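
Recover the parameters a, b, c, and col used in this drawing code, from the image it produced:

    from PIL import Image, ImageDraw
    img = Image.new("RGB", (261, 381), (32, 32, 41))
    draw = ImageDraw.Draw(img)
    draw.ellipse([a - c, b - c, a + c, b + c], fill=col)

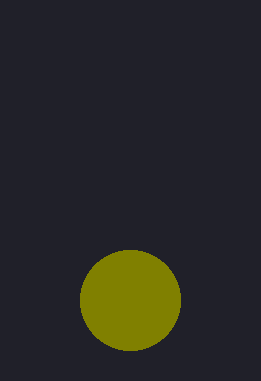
a = 130, b = 300, c = 50, col = 'olive'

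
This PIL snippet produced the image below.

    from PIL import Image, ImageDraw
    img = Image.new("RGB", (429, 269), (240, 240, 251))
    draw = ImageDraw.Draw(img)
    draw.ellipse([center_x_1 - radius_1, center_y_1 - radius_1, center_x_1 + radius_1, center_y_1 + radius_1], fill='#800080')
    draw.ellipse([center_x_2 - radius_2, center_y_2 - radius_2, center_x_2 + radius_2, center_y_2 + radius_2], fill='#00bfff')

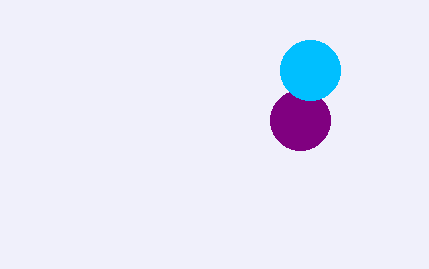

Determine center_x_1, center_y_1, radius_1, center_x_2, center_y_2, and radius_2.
center_x_1 = 300; center_y_1 = 120; radius_1 = 30; center_x_2 = 310; center_y_2 = 70; radius_2 = 30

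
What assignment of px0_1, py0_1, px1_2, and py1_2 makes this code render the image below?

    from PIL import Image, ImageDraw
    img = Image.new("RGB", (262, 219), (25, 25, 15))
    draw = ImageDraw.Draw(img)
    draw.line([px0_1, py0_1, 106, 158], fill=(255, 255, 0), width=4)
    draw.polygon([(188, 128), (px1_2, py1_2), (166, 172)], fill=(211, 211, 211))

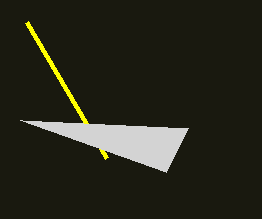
px0_1 = 26
py0_1 = 22
px1_2 = 20
py1_2 = 120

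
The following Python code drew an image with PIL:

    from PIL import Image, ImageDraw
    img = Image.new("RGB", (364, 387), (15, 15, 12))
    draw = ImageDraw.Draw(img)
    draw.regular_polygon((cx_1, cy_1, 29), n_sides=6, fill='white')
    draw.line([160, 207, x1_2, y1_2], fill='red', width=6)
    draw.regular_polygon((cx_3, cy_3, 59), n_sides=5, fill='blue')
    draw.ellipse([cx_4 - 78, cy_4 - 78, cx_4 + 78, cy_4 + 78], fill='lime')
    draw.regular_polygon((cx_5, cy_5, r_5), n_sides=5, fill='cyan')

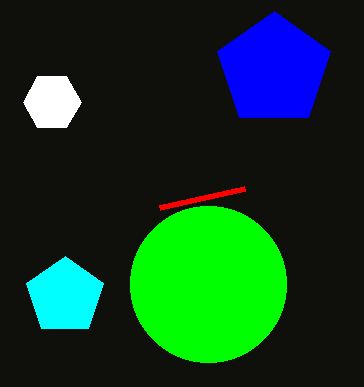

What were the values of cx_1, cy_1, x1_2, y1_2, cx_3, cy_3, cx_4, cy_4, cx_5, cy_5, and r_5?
cx_1 = 52, cy_1 = 102, x1_2 = 245, y1_2 = 188, cx_3 = 274, cy_3 = 70, cx_4 = 208, cy_4 = 284, cx_5 = 65, cy_5 = 296, r_5 = 40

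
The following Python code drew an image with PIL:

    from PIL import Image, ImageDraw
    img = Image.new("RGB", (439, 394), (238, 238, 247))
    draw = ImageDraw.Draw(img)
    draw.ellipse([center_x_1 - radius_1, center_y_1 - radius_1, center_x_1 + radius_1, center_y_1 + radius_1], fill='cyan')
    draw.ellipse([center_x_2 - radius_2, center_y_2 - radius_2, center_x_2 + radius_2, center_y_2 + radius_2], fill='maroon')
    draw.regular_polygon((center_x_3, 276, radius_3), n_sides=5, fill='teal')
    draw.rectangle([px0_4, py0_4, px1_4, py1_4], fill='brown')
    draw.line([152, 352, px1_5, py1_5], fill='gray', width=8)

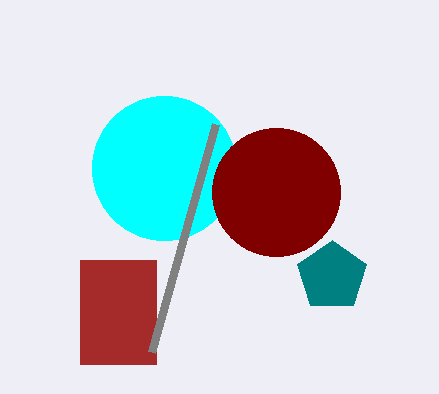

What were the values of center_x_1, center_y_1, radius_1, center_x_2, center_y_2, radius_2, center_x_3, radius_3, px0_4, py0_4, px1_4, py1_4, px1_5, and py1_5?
center_x_1 = 164
center_y_1 = 168
radius_1 = 72
center_x_2 = 276
center_y_2 = 192
radius_2 = 64
center_x_3 = 332
radius_3 = 36
px0_4 = 80
py0_4 = 260
px1_4 = 156
py1_4 = 364
px1_5 = 216
py1_5 = 124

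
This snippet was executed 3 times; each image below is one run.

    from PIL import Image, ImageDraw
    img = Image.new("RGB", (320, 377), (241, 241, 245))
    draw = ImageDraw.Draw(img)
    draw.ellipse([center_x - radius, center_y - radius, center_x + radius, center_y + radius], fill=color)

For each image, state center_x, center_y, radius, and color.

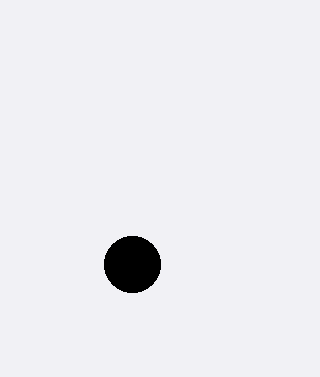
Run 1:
center_x = 132
center_y = 264
radius = 28
color = 'black'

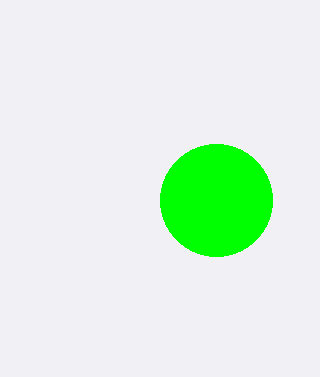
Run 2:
center_x = 216, center_y = 200, radius = 56, color = 'lime'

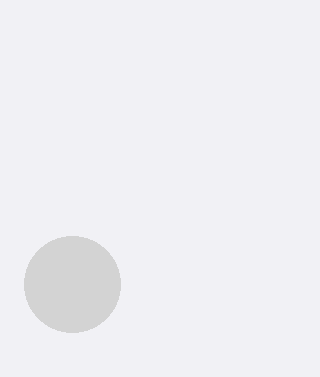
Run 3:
center_x = 72, center_y = 284, radius = 48, color = 'lightgray'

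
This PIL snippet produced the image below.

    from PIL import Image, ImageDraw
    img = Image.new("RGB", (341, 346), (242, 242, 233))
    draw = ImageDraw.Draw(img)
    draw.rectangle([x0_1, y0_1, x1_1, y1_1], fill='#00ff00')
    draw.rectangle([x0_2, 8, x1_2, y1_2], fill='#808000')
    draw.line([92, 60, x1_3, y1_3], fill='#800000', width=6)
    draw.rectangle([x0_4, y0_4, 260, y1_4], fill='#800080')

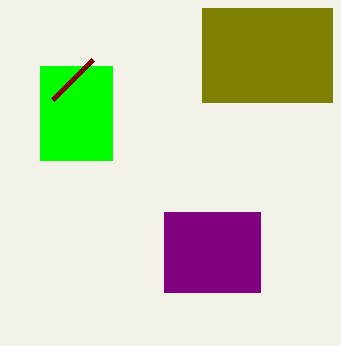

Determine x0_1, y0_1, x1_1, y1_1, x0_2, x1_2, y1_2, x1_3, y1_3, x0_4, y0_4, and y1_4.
x0_1 = 40, y0_1 = 66, x1_1 = 112, y1_1 = 160, x0_2 = 202, x1_2 = 332, y1_2 = 102, x1_3 = 52, y1_3 = 100, x0_4 = 164, y0_4 = 212, y1_4 = 292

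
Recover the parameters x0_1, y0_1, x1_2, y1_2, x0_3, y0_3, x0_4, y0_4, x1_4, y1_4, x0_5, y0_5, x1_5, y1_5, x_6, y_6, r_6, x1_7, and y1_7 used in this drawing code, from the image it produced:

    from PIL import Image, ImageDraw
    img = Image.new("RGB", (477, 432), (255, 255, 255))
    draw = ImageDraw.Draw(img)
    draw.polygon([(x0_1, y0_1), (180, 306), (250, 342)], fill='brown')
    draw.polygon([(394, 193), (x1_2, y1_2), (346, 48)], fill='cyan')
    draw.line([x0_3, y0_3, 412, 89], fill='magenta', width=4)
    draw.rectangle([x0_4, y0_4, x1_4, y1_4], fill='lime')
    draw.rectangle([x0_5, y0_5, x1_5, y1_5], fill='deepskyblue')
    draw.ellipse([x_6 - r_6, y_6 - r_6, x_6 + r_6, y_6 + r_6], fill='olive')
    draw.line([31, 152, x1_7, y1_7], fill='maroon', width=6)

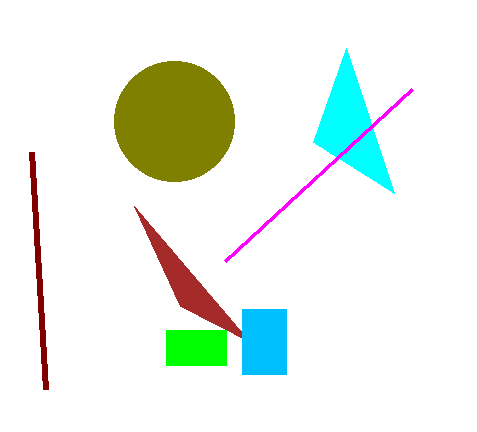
x0_1 = 134
y0_1 = 206
x1_2 = 313
y1_2 = 142
x0_3 = 225
y0_3 = 261
x0_4 = 166
y0_4 = 330
x1_4 = 226
y1_4 = 365
x0_5 = 242
y0_5 = 309
x1_5 = 286
y1_5 = 374
x_6 = 174
y_6 = 121
r_6 = 60
x1_7 = 45
y1_7 = 389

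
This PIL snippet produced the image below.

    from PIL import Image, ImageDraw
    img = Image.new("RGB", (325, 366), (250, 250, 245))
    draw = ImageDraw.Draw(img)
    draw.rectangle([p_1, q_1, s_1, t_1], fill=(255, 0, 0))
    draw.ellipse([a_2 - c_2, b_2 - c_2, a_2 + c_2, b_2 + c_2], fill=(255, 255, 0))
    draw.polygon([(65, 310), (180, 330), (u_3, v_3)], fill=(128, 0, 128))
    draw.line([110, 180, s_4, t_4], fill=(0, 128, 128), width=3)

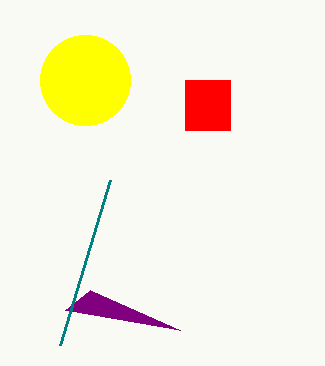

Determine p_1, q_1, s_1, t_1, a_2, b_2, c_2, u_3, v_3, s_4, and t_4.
p_1 = 185
q_1 = 80
s_1 = 230
t_1 = 130
a_2 = 85
b_2 = 80
c_2 = 45
u_3 = 90
v_3 = 290
s_4 = 60
t_4 = 345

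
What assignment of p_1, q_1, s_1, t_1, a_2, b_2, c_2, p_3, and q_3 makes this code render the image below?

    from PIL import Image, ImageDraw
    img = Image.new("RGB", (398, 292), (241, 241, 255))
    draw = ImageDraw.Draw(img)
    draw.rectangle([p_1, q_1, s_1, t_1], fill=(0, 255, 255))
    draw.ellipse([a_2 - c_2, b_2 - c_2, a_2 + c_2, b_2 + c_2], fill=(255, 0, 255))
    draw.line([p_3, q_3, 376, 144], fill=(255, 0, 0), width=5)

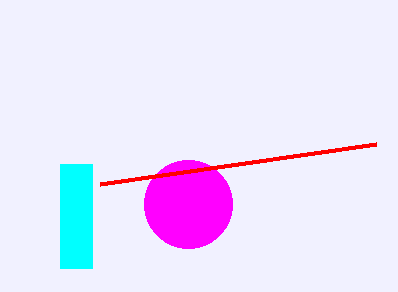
p_1 = 60
q_1 = 164
s_1 = 92
t_1 = 268
a_2 = 188
b_2 = 204
c_2 = 44
p_3 = 100
q_3 = 184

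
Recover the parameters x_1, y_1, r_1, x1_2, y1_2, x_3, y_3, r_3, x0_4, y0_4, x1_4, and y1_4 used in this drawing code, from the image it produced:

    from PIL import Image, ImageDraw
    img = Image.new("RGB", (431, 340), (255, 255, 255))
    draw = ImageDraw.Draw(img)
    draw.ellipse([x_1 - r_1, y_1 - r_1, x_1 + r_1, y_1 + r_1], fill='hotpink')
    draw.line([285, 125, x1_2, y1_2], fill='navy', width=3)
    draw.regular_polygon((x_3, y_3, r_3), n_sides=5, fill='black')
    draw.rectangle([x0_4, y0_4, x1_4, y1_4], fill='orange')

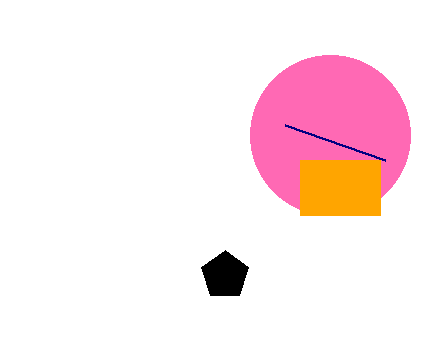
x_1 = 330, y_1 = 135, r_1 = 80, x1_2 = 385, y1_2 = 160, x_3 = 225, y_3 = 275, r_3 = 25, x0_4 = 300, y0_4 = 160, x1_4 = 380, y1_4 = 215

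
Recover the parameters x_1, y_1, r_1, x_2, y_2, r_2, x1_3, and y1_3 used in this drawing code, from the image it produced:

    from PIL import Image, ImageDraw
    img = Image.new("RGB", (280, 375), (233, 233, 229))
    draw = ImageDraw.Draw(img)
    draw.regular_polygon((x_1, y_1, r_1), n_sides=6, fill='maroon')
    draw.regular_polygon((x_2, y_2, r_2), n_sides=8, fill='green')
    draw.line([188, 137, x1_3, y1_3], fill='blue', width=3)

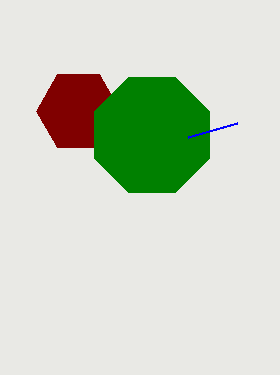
x_1 = 78, y_1 = 111, r_1 = 42, x_2 = 152, y_2 = 135, r_2 = 62, x1_3 = 237, y1_3 = 123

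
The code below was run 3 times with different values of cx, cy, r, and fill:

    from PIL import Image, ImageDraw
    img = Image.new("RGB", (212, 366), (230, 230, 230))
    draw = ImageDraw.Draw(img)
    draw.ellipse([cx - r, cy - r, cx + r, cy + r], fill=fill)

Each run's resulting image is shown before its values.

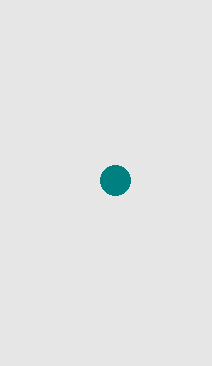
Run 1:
cx = 115; cy = 180; r = 15; fill = 'teal'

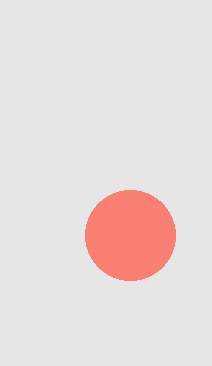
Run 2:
cx = 130, cy = 235, r = 45, fill = 'salmon'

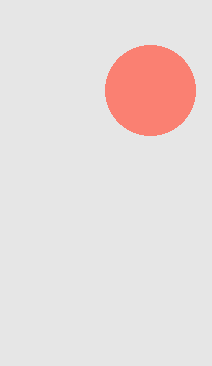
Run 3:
cx = 150, cy = 90, r = 45, fill = 'salmon'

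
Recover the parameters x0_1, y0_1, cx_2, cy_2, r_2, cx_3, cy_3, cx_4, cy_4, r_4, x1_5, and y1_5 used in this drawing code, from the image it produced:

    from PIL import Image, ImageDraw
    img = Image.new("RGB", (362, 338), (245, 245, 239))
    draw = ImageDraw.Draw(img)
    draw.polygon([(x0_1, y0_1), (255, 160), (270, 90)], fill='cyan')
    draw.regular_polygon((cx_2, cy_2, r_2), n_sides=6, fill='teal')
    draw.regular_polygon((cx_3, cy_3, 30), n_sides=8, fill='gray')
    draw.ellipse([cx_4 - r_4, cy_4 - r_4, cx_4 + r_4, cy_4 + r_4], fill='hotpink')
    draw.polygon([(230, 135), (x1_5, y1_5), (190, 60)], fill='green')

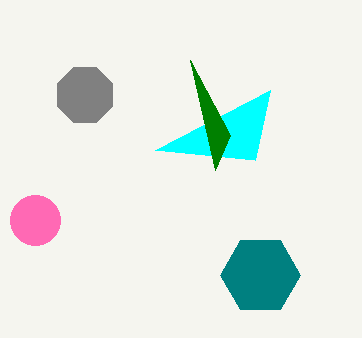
x0_1 = 155, y0_1 = 150, cx_2 = 260, cy_2 = 275, r_2 = 40, cx_3 = 85, cy_3 = 95, cx_4 = 35, cy_4 = 220, r_4 = 25, x1_5 = 215, y1_5 = 170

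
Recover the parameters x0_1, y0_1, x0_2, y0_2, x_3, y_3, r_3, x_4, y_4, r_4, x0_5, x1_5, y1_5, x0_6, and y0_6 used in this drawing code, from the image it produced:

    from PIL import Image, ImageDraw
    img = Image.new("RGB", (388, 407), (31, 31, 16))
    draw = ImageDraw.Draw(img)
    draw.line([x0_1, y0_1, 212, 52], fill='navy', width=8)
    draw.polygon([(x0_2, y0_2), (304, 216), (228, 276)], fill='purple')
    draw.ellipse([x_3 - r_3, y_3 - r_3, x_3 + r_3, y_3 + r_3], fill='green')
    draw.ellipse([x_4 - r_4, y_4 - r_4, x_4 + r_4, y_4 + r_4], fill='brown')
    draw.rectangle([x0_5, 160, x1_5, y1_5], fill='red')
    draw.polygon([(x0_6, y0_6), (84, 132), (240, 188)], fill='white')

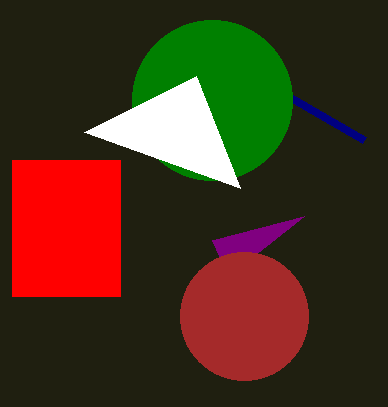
x0_1 = 364; y0_1 = 140; x0_2 = 212; y0_2 = 240; x_3 = 212; y_3 = 100; r_3 = 80; x_4 = 244; y_4 = 316; r_4 = 64; x0_5 = 12; x1_5 = 120; y1_5 = 296; x0_6 = 196; y0_6 = 76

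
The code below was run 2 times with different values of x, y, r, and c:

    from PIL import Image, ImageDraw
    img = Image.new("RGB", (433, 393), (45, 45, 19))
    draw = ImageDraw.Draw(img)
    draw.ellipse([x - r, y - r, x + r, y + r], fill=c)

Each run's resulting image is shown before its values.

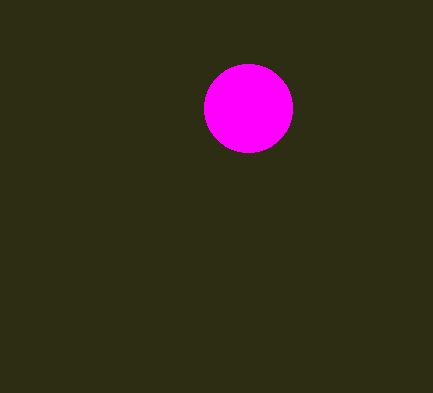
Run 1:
x = 248; y = 108; r = 44; c = 'magenta'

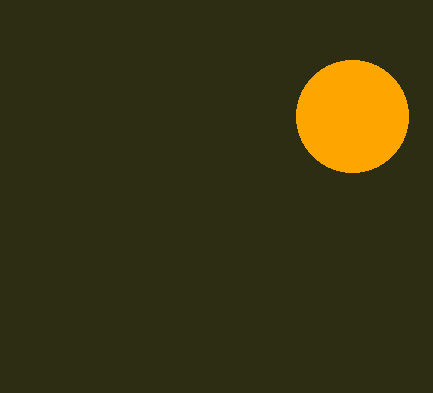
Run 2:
x = 352; y = 116; r = 56; c = 'orange'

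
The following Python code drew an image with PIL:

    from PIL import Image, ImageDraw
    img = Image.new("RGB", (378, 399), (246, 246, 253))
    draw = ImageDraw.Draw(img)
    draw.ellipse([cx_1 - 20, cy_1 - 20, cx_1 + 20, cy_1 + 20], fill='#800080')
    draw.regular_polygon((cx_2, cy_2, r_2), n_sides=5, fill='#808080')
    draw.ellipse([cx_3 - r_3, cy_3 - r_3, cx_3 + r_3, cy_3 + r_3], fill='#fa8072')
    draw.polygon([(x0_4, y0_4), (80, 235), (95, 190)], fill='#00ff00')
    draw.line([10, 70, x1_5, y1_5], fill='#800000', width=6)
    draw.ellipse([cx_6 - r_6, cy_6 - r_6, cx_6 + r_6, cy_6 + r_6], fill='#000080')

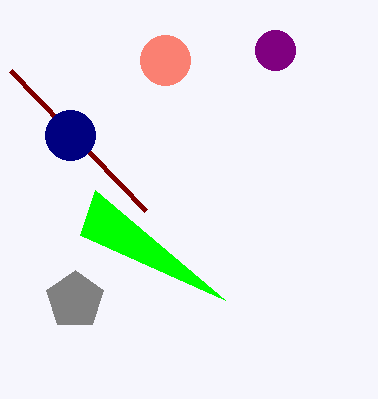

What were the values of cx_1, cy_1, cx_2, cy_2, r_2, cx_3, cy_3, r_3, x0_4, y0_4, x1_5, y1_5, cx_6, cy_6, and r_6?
cx_1 = 275
cy_1 = 50
cx_2 = 75
cy_2 = 300
r_2 = 30
cx_3 = 165
cy_3 = 60
r_3 = 25
x0_4 = 225
y0_4 = 300
x1_5 = 145
y1_5 = 210
cx_6 = 70
cy_6 = 135
r_6 = 25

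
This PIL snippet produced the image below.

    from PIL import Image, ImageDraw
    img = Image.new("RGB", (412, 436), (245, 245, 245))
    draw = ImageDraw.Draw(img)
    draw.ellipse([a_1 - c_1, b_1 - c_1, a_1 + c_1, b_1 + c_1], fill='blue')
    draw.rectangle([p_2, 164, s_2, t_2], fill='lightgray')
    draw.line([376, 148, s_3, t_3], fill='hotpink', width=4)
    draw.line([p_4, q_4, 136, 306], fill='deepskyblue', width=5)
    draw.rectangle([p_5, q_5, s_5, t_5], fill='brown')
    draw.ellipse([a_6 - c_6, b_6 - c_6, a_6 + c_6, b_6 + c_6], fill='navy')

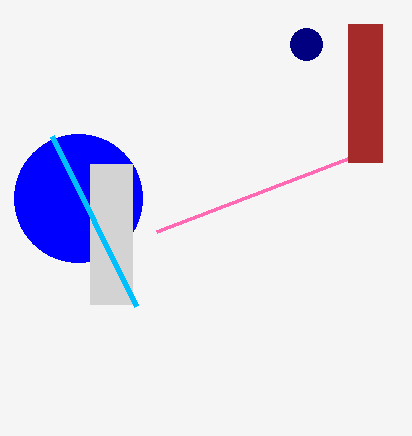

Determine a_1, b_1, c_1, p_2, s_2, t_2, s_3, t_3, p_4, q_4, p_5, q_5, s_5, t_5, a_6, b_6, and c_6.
a_1 = 78, b_1 = 198, c_1 = 64, p_2 = 90, s_2 = 132, t_2 = 304, s_3 = 156, t_3 = 232, p_4 = 52, q_4 = 136, p_5 = 348, q_5 = 24, s_5 = 382, t_5 = 162, a_6 = 306, b_6 = 44, c_6 = 16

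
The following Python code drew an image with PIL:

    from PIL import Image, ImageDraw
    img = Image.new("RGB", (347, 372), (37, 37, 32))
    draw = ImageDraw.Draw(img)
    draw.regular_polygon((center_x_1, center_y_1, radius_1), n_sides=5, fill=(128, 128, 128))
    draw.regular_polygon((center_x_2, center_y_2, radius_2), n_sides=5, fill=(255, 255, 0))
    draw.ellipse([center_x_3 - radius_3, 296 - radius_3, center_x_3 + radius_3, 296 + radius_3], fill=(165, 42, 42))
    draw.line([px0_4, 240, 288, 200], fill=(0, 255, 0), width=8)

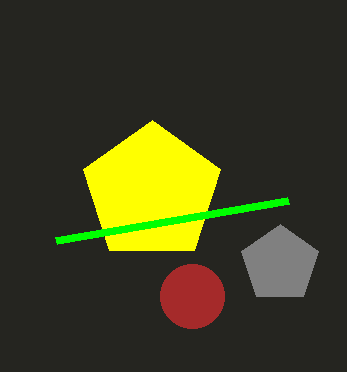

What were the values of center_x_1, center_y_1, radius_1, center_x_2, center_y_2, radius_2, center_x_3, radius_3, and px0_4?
center_x_1 = 280
center_y_1 = 264
radius_1 = 40
center_x_2 = 152
center_y_2 = 192
radius_2 = 72
center_x_3 = 192
radius_3 = 32
px0_4 = 56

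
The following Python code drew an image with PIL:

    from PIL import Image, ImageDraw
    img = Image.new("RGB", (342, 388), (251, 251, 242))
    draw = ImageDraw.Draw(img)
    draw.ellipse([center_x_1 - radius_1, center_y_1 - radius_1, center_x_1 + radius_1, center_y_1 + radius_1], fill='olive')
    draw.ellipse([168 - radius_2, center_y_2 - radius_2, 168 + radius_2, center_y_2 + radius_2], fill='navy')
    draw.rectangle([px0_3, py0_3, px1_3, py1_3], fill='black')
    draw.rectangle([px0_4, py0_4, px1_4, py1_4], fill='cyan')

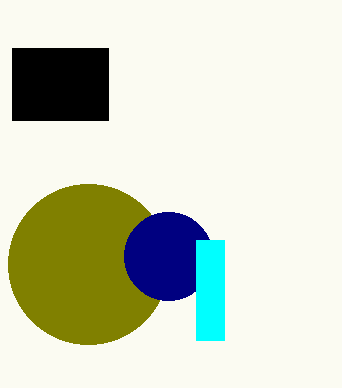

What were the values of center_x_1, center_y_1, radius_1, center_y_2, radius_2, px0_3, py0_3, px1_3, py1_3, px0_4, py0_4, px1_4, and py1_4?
center_x_1 = 88, center_y_1 = 264, radius_1 = 80, center_y_2 = 256, radius_2 = 44, px0_3 = 12, py0_3 = 48, px1_3 = 108, py1_3 = 120, px0_4 = 196, py0_4 = 240, px1_4 = 224, py1_4 = 340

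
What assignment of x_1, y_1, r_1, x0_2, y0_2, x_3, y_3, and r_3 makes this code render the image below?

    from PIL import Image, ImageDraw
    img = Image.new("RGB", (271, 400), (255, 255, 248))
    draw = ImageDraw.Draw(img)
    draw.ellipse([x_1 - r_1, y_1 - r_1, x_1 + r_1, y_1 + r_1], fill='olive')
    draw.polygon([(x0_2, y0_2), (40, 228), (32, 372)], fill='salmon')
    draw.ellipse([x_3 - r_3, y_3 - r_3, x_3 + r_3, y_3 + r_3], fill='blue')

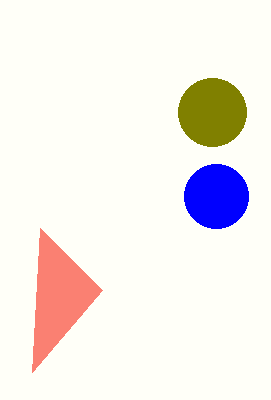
x_1 = 212; y_1 = 112; r_1 = 34; x0_2 = 102; y0_2 = 290; x_3 = 216; y_3 = 196; r_3 = 32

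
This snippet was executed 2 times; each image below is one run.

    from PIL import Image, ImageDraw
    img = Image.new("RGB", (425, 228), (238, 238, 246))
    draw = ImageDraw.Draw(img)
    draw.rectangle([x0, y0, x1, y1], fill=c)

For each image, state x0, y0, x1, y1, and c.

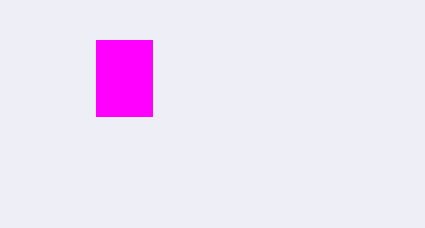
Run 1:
x0 = 96
y0 = 40
x1 = 152
y1 = 116
c = 'magenta'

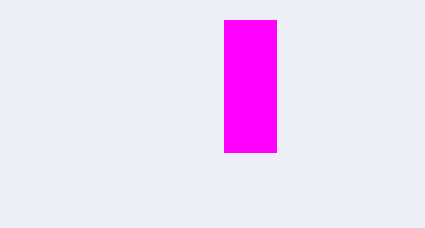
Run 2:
x0 = 224, y0 = 20, x1 = 276, y1 = 152, c = 'magenta'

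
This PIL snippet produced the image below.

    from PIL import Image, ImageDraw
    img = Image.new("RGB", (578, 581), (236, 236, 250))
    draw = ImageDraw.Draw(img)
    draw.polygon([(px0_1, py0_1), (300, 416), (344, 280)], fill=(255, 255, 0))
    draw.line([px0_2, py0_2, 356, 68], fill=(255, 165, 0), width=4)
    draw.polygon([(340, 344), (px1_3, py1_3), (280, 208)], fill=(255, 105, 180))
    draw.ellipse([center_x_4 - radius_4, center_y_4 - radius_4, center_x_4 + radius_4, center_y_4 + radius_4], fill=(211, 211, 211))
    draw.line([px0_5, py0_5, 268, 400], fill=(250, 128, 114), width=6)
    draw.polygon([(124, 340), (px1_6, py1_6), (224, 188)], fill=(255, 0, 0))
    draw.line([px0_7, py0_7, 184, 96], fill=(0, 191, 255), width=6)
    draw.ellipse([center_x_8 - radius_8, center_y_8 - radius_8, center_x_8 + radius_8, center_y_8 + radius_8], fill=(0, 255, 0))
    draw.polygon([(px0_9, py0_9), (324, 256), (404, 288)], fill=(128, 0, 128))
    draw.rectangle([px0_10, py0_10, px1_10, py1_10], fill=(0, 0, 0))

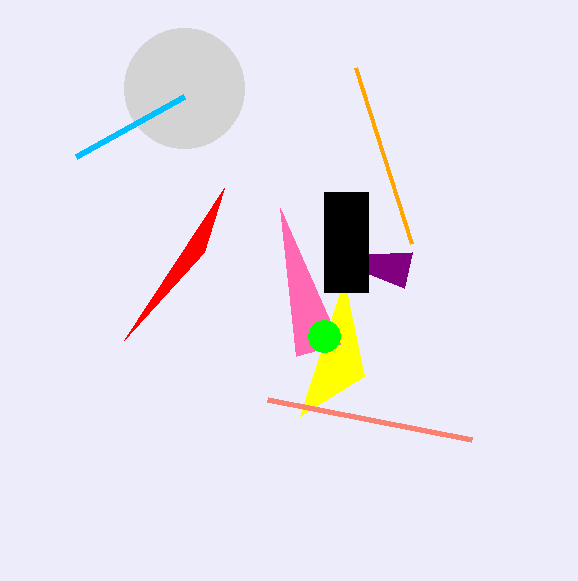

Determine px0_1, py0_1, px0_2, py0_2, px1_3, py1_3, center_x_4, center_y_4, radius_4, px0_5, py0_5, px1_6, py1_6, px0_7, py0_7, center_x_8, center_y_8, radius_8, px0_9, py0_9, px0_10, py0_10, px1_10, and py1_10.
px0_1 = 364; py0_1 = 376; px0_2 = 412; py0_2 = 244; px1_3 = 296; py1_3 = 356; center_x_4 = 184; center_y_4 = 88; radius_4 = 60; px0_5 = 472; py0_5 = 440; px1_6 = 204; py1_6 = 252; px0_7 = 76; py0_7 = 156; center_x_8 = 324; center_y_8 = 336; radius_8 = 16; px0_9 = 412; py0_9 = 252; px0_10 = 324; py0_10 = 192; px1_10 = 368; py1_10 = 292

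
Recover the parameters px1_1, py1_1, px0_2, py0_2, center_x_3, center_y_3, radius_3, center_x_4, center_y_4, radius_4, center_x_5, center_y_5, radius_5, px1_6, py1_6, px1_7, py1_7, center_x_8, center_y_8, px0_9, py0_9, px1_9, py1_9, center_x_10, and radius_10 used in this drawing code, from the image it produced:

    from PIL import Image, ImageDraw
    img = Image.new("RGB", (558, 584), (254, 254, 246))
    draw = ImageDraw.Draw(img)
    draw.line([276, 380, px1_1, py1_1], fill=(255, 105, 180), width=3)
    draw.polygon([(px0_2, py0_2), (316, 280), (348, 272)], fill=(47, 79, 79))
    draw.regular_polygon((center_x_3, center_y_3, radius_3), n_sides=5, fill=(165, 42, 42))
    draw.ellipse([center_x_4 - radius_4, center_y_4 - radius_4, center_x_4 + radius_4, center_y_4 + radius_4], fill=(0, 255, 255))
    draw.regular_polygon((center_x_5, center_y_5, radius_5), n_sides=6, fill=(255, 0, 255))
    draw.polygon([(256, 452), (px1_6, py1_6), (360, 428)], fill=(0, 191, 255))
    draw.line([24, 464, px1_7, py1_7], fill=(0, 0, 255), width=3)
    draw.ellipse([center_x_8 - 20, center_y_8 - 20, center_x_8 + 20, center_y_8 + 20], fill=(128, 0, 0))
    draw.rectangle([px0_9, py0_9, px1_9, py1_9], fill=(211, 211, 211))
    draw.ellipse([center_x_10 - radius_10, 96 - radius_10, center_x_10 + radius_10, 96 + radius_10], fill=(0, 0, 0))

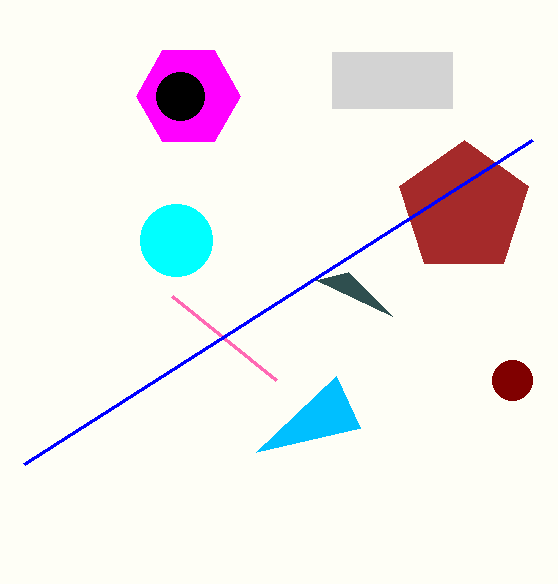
px1_1 = 172
py1_1 = 296
px0_2 = 392
py0_2 = 316
center_x_3 = 464
center_y_3 = 208
radius_3 = 68
center_x_4 = 176
center_y_4 = 240
radius_4 = 36
center_x_5 = 188
center_y_5 = 96
radius_5 = 52
px1_6 = 336
py1_6 = 376
px1_7 = 532
py1_7 = 140
center_x_8 = 512
center_y_8 = 380
px0_9 = 332
py0_9 = 52
px1_9 = 452
py1_9 = 108
center_x_10 = 180
radius_10 = 24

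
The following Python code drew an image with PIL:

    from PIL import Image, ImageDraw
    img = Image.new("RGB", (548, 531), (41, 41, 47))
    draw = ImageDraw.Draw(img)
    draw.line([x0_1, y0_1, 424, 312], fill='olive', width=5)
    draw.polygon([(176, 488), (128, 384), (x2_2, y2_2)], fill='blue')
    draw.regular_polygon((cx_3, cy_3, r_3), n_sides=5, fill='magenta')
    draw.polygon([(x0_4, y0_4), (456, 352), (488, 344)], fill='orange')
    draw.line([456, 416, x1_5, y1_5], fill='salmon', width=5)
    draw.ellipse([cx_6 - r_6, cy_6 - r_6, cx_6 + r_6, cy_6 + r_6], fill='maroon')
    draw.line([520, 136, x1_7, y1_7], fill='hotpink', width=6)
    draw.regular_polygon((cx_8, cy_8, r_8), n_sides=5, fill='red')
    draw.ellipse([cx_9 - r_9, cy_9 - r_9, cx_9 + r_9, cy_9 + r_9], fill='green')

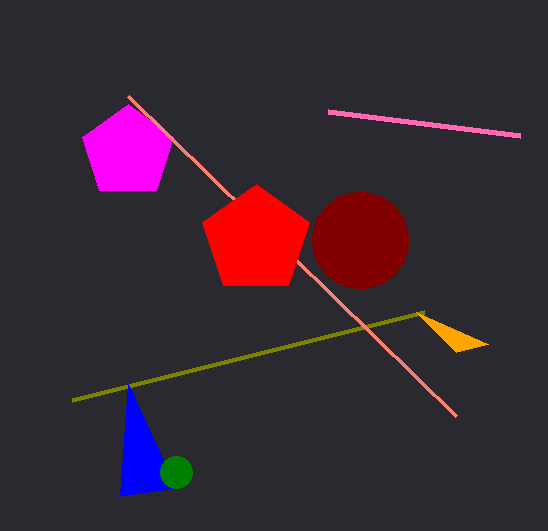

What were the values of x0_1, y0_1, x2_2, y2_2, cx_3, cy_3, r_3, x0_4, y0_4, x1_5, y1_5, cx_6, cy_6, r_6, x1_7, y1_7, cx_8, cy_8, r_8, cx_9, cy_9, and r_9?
x0_1 = 72; y0_1 = 400; x2_2 = 120; y2_2 = 496; cx_3 = 128; cy_3 = 152; r_3 = 48; x0_4 = 416; y0_4 = 312; x1_5 = 128; y1_5 = 96; cx_6 = 360; cy_6 = 240; r_6 = 48; x1_7 = 328; y1_7 = 112; cx_8 = 256; cy_8 = 240; r_8 = 56; cx_9 = 176; cy_9 = 472; r_9 = 16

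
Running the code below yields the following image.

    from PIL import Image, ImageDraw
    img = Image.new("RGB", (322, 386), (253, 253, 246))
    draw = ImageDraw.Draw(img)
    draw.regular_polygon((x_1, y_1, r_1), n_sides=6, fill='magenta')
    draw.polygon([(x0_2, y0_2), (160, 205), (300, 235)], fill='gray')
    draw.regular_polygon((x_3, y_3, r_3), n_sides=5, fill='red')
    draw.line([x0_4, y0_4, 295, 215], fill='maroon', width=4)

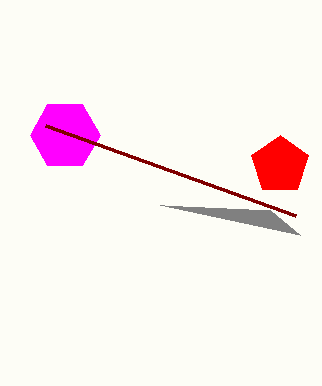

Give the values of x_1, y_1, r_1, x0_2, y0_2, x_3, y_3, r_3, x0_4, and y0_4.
x_1 = 65
y_1 = 135
r_1 = 35
x0_2 = 270
y0_2 = 210
x_3 = 280
y_3 = 165
r_3 = 30
x0_4 = 45
y0_4 = 125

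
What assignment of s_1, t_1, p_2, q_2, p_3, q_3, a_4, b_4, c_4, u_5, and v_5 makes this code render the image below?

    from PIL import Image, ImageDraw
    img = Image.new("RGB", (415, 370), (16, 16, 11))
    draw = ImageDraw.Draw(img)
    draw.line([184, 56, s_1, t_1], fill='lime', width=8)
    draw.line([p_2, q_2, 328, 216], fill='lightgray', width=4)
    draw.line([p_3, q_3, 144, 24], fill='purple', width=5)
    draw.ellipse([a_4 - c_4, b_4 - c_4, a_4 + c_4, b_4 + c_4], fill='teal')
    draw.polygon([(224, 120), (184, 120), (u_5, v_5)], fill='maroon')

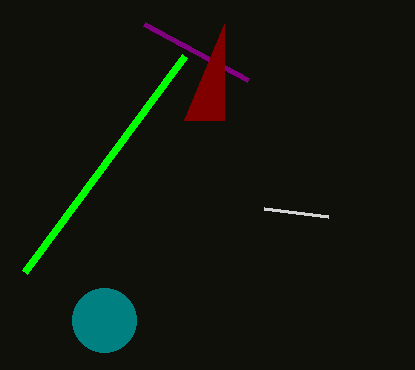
s_1 = 24, t_1 = 272, p_2 = 264, q_2 = 208, p_3 = 248, q_3 = 80, a_4 = 104, b_4 = 320, c_4 = 32, u_5 = 224, v_5 = 24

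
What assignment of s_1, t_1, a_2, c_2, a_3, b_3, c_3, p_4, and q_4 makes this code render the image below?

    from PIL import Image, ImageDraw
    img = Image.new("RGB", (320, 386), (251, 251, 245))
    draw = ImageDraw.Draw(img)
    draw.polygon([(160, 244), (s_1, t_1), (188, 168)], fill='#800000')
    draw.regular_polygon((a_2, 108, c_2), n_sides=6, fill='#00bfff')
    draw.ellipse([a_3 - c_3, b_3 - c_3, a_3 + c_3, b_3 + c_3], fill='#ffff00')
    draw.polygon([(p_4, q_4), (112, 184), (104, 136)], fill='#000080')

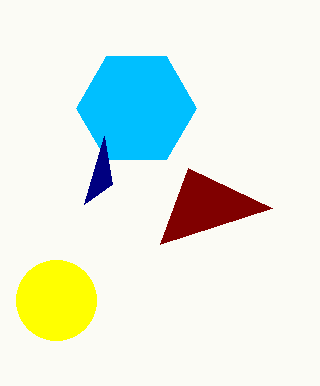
s_1 = 272; t_1 = 208; a_2 = 136; c_2 = 60; a_3 = 56; b_3 = 300; c_3 = 40; p_4 = 84; q_4 = 204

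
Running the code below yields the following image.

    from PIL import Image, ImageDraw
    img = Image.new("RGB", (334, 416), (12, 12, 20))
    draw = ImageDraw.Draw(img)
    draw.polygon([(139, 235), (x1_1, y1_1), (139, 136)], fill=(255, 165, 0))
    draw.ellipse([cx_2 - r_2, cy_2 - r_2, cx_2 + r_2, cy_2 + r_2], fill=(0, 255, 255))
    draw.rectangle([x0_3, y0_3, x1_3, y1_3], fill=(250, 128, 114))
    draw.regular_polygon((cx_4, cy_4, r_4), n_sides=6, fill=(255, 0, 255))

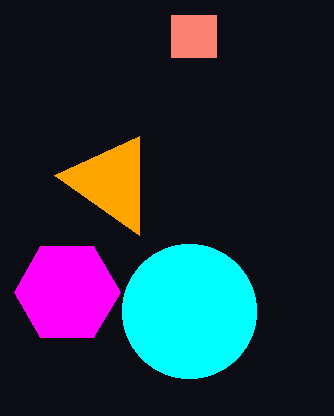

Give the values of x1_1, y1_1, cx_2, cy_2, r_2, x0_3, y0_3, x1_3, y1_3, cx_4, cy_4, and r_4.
x1_1 = 54, y1_1 = 175, cx_2 = 189, cy_2 = 311, r_2 = 67, x0_3 = 171, y0_3 = 15, x1_3 = 216, y1_3 = 57, cx_4 = 67, cy_4 = 292, r_4 = 53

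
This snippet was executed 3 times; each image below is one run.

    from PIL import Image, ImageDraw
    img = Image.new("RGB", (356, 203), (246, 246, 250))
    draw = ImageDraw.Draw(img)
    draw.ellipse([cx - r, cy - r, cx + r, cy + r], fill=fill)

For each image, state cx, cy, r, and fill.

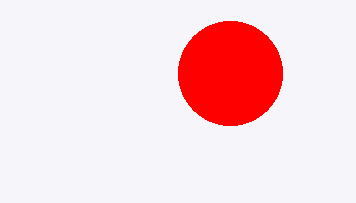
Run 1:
cx = 230, cy = 73, r = 52, fill = 'red'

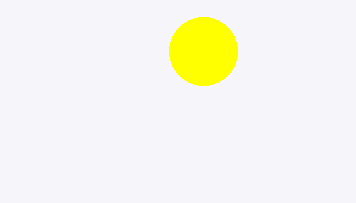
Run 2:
cx = 203
cy = 51
r = 34
fill = 'yellow'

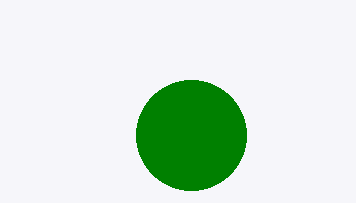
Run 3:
cx = 191, cy = 135, r = 55, fill = 'green'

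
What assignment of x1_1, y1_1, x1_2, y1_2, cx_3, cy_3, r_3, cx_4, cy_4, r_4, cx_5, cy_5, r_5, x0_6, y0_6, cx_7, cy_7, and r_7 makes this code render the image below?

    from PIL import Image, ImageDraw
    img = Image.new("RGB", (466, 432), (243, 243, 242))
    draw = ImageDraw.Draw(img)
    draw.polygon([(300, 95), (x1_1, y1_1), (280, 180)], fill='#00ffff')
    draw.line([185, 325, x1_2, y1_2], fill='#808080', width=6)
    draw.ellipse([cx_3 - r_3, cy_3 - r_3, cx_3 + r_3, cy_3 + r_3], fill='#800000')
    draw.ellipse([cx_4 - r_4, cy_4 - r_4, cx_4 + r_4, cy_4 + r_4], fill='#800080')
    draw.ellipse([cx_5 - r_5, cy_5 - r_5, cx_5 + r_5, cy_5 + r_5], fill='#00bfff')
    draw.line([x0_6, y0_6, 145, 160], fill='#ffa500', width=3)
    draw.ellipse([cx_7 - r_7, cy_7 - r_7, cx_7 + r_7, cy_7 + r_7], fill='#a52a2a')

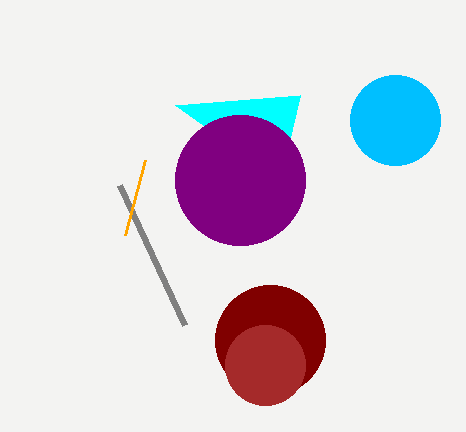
x1_1 = 175
y1_1 = 105
x1_2 = 120
y1_2 = 185
cx_3 = 270
cy_3 = 340
r_3 = 55
cx_4 = 240
cy_4 = 180
r_4 = 65
cx_5 = 395
cy_5 = 120
r_5 = 45
x0_6 = 125
y0_6 = 235
cx_7 = 265
cy_7 = 365
r_7 = 40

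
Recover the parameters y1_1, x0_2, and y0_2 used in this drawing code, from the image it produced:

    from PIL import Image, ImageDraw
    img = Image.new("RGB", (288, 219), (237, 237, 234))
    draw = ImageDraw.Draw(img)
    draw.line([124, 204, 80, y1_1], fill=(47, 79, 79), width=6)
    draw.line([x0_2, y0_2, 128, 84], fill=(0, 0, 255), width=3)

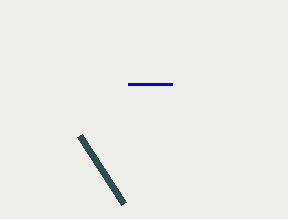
y1_1 = 136
x0_2 = 172
y0_2 = 84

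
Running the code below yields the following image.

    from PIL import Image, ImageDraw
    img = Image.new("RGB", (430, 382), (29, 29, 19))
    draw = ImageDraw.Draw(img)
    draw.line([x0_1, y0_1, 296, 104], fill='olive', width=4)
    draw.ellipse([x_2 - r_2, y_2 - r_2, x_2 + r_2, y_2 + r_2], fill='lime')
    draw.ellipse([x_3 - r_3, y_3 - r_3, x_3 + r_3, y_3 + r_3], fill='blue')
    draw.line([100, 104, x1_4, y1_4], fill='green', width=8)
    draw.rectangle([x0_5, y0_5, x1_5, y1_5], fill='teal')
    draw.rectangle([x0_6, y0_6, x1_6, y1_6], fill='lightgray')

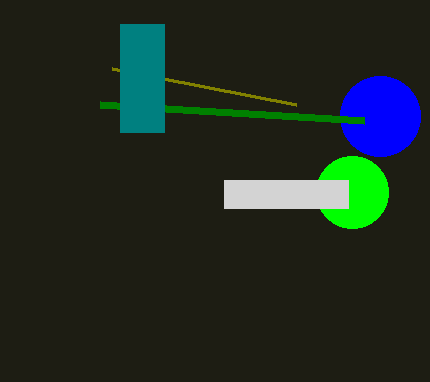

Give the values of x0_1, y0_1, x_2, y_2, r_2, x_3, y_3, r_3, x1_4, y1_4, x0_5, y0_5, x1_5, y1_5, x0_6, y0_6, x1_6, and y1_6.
x0_1 = 112, y0_1 = 68, x_2 = 352, y_2 = 192, r_2 = 36, x_3 = 380, y_3 = 116, r_3 = 40, x1_4 = 364, y1_4 = 120, x0_5 = 120, y0_5 = 24, x1_5 = 164, y1_5 = 132, x0_6 = 224, y0_6 = 180, x1_6 = 348, y1_6 = 208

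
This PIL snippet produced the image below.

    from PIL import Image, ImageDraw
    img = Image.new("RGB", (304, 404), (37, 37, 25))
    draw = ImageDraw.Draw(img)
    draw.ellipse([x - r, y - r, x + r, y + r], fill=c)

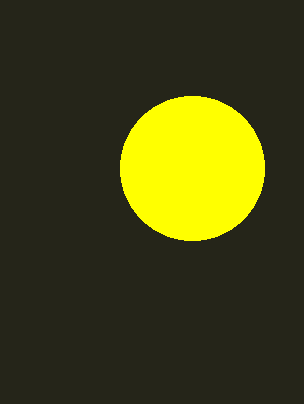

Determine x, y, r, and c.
x = 192; y = 168; r = 72; c = 'yellow'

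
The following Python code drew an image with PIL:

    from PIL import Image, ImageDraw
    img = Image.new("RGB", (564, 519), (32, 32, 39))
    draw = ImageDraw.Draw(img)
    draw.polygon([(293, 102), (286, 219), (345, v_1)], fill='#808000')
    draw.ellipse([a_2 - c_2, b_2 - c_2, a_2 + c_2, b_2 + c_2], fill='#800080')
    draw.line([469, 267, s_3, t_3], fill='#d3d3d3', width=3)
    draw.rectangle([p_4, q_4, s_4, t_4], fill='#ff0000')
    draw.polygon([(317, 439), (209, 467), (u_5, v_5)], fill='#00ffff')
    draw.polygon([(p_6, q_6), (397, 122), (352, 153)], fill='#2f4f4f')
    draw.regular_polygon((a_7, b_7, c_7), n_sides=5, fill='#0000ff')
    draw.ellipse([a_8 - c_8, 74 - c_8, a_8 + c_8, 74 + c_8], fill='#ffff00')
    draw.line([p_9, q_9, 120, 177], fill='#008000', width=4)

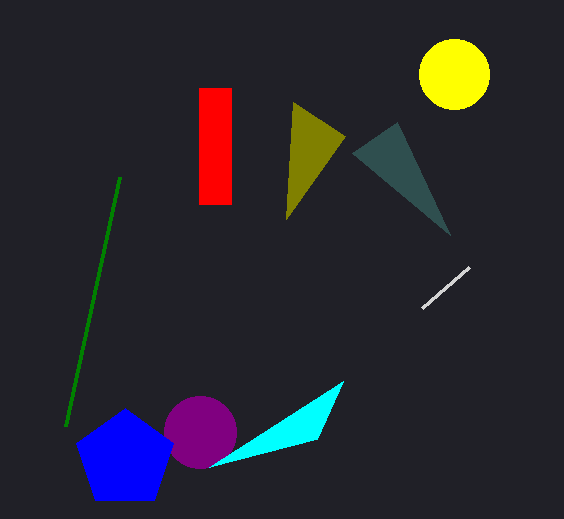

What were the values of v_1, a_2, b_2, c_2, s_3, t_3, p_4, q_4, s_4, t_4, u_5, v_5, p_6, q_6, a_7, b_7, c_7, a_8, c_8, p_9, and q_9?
v_1 = 136; a_2 = 200; b_2 = 432; c_2 = 36; s_3 = 422; t_3 = 308; p_4 = 199; q_4 = 88; s_4 = 231; t_4 = 204; u_5 = 343; v_5 = 381; p_6 = 450; q_6 = 235; a_7 = 125; b_7 = 459; c_7 = 51; a_8 = 454; c_8 = 35; p_9 = 66; q_9 = 426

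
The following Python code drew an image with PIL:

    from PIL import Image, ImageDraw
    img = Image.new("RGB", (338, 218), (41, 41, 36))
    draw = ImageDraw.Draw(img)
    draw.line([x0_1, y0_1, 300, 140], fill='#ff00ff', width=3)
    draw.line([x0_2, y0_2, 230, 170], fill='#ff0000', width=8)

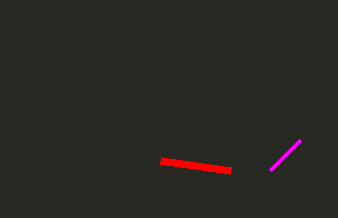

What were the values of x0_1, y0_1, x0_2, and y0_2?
x0_1 = 270, y0_1 = 170, x0_2 = 160, y0_2 = 160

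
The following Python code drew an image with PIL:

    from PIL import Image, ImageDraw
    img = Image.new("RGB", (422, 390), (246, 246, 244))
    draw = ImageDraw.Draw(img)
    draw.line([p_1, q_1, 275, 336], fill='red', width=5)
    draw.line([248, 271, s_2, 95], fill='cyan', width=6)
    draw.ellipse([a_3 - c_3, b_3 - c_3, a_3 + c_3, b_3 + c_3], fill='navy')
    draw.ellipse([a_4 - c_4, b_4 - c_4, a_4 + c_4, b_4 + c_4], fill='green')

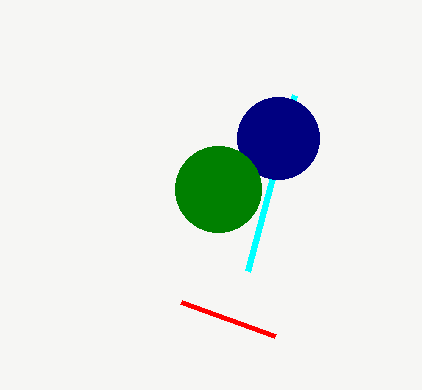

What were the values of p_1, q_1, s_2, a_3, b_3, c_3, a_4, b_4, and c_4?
p_1 = 181, q_1 = 302, s_2 = 295, a_3 = 278, b_3 = 138, c_3 = 41, a_4 = 218, b_4 = 189, c_4 = 43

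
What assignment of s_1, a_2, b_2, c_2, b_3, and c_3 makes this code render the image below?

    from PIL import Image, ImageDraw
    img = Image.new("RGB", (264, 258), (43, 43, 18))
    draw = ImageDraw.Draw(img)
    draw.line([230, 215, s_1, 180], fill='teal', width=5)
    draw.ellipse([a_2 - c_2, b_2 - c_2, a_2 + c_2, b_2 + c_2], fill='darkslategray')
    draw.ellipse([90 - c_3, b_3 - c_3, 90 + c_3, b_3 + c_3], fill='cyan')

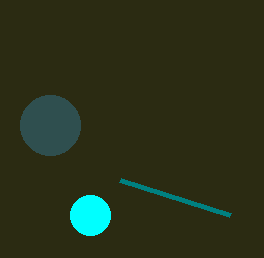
s_1 = 120; a_2 = 50; b_2 = 125; c_2 = 30; b_3 = 215; c_3 = 20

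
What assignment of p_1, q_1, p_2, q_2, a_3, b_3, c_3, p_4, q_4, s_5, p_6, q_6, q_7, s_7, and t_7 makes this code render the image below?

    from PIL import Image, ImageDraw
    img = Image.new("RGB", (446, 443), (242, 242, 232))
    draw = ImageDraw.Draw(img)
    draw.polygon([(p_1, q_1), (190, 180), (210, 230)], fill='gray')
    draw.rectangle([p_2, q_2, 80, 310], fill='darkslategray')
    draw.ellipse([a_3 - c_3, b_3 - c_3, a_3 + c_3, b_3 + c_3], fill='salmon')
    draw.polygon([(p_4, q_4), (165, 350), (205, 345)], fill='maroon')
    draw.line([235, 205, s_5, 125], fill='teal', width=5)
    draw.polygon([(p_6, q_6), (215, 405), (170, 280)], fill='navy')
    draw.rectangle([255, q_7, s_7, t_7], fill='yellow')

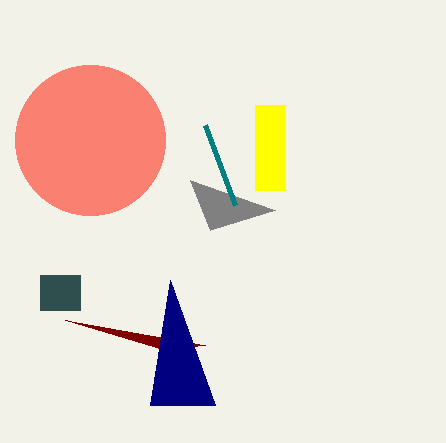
p_1 = 275
q_1 = 210
p_2 = 40
q_2 = 275
a_3 = 90
b_3 = 140
c_3 = 75
p_4 = 65
q_4 = 320
s_5 = 205
p_6 = 150
q_6 = 405
q_7 = 105
s_7 = 285
t_7 = 190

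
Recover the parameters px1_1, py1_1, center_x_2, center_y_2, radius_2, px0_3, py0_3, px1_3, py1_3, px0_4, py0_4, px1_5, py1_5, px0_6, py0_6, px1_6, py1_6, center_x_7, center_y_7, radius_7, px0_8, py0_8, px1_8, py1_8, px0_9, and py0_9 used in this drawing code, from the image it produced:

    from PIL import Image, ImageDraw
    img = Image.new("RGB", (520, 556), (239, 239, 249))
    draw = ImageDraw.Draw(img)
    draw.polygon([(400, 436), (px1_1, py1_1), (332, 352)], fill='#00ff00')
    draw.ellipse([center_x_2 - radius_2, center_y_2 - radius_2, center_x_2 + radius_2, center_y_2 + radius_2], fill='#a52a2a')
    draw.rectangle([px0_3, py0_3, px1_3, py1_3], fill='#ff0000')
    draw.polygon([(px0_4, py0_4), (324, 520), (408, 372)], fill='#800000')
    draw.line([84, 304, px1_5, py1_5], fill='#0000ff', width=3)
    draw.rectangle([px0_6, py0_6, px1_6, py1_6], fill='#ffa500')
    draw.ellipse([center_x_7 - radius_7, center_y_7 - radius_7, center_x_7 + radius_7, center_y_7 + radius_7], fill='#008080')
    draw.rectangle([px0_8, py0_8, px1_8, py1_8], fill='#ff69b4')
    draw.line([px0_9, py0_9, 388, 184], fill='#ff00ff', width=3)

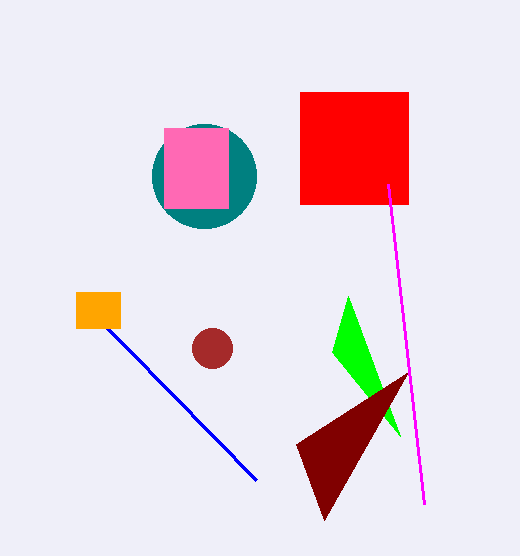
px1_1 = 348; py1_1 = 296; center_x_2 = 212; center_y_2 = 348; radius_2 = 20; px0_3 = 300; py0_3 = 92; px1_3 = 408; py1_3 = 204; px0_4 = 296; py0_4 = 444; px1_5 = 256; py1_5 = 480; px0_6 = 76; py0_6 = 292; px1_6 = 120; py1_6 = 328; center_x_7 = 204; center_y_7 = 176; radius_7 = 52; px0_8 = 164; py0_8 = 128; px1_8 = 228; py1_8 = 208; px0_9 = 424; py0_9 = 504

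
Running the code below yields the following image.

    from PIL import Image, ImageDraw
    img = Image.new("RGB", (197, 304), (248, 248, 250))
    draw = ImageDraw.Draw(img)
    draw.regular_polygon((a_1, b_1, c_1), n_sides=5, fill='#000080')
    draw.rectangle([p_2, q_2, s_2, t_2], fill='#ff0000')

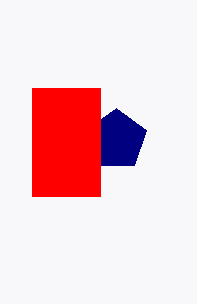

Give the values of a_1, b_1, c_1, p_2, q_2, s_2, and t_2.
a_1 = 116
b_1 = 140
c_1 = 32
p_2 = 32
q_2 = 88
s_2 = 100
t_2 = 196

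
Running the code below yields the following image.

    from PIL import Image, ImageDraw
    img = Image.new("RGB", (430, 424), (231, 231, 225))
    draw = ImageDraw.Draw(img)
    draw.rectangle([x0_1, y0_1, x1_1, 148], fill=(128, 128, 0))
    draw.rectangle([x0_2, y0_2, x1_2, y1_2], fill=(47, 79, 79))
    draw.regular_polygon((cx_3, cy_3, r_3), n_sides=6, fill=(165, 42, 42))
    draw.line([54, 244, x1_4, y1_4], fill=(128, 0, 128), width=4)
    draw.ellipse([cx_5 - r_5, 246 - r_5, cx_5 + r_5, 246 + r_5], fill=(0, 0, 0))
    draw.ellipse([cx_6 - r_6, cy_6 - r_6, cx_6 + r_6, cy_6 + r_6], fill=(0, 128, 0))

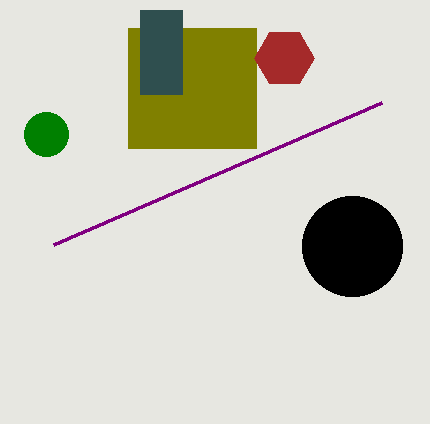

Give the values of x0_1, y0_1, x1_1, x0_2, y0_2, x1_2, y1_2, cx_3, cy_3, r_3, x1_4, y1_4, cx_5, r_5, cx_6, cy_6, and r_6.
x0_1 = 128; y0_1 = 28; x1_1 = 256; x0_2 = 140; y0_2 = 10; x1_2 = 182; y1_2 = 94; cx_3 = 284; cy_3 = 58; r_3 = 30; x1_4 = 382; y1_4 = 102; cx_5 = 352; r_5 = 50; cx_6 = 46; cy_6 = 134; r_6 = 22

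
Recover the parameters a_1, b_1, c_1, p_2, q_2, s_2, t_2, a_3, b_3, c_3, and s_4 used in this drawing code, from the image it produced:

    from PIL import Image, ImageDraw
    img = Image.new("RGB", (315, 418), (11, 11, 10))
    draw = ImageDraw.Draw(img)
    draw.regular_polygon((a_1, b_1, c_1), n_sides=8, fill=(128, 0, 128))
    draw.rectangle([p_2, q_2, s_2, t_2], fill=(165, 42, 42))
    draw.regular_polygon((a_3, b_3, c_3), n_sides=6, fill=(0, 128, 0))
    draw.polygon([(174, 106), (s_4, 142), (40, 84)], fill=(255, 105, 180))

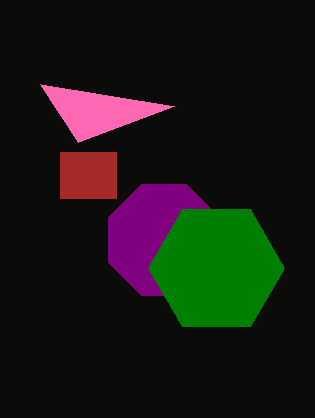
a_1 = 164, b_1 = 240, c_1 = 60, p_2 = 60, q_2 = 152, s_2 = 116, t_2 = 198, a_3 = 216, b_3 = 268, c_3 = 68, s_4 = 78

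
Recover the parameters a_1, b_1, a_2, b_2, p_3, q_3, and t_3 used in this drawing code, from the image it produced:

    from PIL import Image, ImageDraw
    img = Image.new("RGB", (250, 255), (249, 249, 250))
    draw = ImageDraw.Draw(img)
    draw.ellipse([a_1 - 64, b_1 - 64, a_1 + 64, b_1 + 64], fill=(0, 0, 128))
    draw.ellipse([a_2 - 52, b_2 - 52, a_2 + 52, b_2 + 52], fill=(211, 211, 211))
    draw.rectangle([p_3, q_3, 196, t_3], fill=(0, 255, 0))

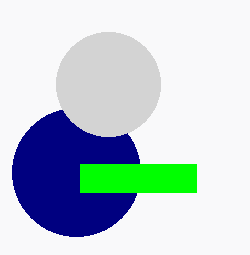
a_1 = 76
b_1 = 172
a_2 = 108
b_2 = 84
p_3 = 80
q_3 = 164
t_3 = 192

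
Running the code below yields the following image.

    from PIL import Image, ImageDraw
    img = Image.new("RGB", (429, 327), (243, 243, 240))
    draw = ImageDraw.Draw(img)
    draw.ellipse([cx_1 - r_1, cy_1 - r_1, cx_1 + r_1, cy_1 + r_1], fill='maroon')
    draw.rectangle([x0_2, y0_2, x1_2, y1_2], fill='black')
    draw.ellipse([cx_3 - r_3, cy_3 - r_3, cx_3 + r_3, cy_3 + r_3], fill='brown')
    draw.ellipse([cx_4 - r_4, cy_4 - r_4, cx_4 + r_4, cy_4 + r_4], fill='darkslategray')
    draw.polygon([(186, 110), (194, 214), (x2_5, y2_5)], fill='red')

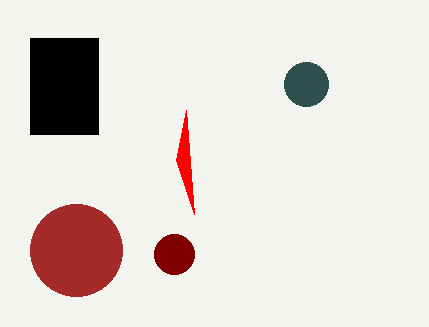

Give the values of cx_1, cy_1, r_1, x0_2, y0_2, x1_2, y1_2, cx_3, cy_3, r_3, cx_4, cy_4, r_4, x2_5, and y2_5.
cx_1 = 174, cy_1 = 254, r_1 = 20, x0_2 = 30, y0_2 = 38, x1_2 = 98, y1_2 = 134, cx_3 = 76, cy_3 = 250, r_3 = 46, cx_4 = 306, cy_4 = 84, r_4 = 22, x2_5 = 176, y2_5 = 160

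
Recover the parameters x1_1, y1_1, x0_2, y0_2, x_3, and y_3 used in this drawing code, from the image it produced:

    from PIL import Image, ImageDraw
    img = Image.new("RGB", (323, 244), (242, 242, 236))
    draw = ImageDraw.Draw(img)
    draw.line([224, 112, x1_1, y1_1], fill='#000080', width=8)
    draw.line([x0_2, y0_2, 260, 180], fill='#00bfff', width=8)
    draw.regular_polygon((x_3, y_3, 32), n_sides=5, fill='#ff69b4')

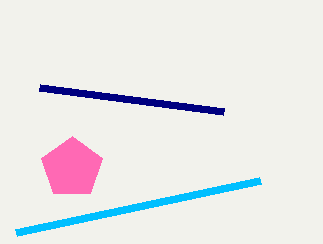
x1_1 = 40
y1_1 = 88
x0_2 = 16
y0_2 = 232
x_3 = 72
y_3 = 168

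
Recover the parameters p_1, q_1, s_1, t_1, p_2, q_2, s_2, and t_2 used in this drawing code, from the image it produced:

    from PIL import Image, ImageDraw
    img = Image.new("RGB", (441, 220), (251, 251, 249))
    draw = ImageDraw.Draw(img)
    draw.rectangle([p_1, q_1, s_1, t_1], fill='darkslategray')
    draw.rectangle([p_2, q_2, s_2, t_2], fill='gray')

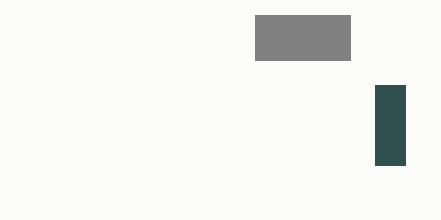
p_1 = 375; q_1 = 85; s_1 = 405; t_1 = 165; p_2 = 255; q_2 = 15; s_2 = 350; t_2 = 60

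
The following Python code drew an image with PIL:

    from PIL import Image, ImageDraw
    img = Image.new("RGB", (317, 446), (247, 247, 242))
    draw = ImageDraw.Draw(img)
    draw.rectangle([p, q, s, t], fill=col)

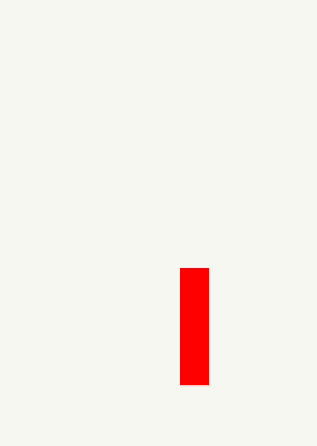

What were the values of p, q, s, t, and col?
p = 180
q = 268
s = 208
t = 384
col = 'red'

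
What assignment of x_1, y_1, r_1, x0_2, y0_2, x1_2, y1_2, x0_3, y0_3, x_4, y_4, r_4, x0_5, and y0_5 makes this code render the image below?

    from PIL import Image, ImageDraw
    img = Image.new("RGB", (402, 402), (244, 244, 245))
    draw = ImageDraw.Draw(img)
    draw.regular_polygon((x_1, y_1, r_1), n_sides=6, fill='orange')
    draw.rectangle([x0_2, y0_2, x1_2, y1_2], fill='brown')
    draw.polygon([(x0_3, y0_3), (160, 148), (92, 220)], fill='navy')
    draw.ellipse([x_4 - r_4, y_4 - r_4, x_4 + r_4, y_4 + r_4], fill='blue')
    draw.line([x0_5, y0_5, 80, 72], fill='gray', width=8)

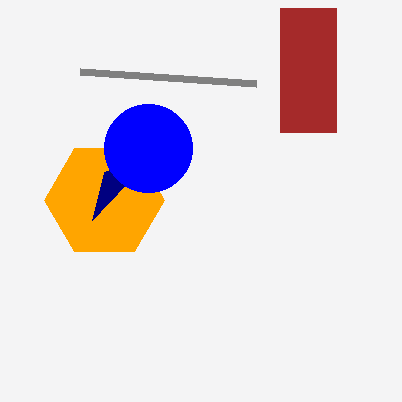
x_1 = 104
y_1 = 200
r_1 = 60
x0_2 = 280
y0_2 = 8
x1_2 = 336
y1_2 = 132
x0_3 = 104
y0_3 = 172
x_4 = 148
y_4 = 148
r_4 = 44
x0_5 = 256
y0_5 = 84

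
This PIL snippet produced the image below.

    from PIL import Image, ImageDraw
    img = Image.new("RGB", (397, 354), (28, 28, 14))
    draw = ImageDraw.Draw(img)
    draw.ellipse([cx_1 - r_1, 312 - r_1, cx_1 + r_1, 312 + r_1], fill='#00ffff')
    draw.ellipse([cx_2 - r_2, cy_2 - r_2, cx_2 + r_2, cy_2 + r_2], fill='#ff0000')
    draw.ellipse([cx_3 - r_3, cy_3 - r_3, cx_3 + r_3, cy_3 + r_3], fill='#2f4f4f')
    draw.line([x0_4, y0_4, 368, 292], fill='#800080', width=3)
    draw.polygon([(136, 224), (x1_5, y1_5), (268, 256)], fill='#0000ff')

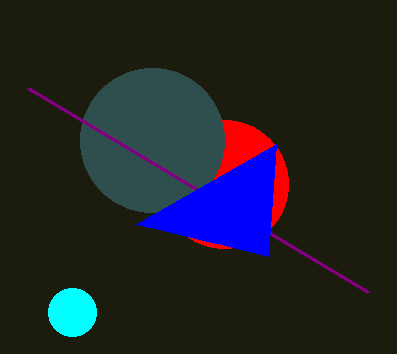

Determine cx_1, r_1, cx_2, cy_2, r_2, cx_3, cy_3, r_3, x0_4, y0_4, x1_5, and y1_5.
cx_1 = 72
r_1 = 24
cx_2 = 224
cy_2 = 184
r_2 = 64
cx_3 = 152
cy_3 = 140
r_3 = 72
x0_4 = 28
y0_4 = 88
x1_5 = 276
y1_5 = 144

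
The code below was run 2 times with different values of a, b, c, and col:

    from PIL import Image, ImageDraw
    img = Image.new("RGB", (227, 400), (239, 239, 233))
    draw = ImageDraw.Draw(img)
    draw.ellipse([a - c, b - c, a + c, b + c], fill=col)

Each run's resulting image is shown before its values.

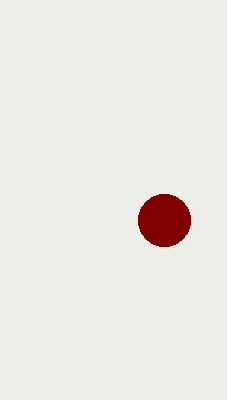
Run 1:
a = 164
b = 220
c = 26
col = 'maroon'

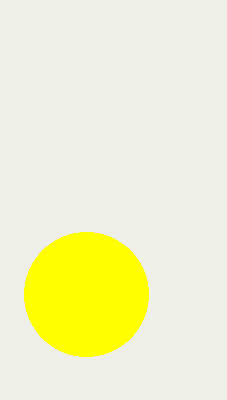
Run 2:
a = 86, b = 294, c = 62, col = 'yellow'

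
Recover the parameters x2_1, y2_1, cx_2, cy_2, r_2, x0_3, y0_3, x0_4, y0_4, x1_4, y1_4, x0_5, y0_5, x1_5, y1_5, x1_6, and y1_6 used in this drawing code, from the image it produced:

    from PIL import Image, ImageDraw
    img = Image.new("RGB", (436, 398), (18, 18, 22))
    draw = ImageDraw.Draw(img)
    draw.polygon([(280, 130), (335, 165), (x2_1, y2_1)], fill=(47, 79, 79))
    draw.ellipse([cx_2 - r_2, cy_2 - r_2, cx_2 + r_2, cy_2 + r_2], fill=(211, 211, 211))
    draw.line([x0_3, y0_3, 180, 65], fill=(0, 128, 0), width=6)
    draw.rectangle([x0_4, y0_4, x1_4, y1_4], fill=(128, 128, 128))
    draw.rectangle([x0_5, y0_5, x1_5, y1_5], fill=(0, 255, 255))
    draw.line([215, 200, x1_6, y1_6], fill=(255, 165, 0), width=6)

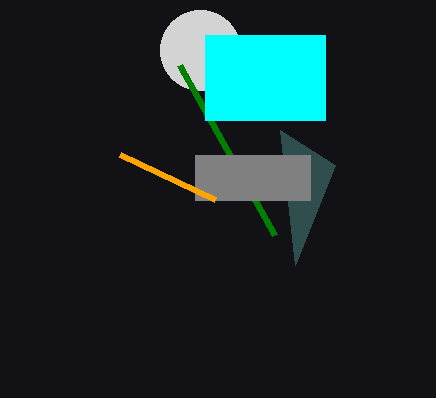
x2_1 = 295; y2_1 = 265; cx_2 = 200; cy_2 = 50; r_2 = 40; x0_3 = 275; y0_3 = 235; x0_4 = 195; y0_4 = 155; x1_4 = 310; y1_4 = 200; x0_5 = 205; y0_5 = 35; x1_5 = 325; y1_5 = 120; x1_6 = 120; y1_6 = 155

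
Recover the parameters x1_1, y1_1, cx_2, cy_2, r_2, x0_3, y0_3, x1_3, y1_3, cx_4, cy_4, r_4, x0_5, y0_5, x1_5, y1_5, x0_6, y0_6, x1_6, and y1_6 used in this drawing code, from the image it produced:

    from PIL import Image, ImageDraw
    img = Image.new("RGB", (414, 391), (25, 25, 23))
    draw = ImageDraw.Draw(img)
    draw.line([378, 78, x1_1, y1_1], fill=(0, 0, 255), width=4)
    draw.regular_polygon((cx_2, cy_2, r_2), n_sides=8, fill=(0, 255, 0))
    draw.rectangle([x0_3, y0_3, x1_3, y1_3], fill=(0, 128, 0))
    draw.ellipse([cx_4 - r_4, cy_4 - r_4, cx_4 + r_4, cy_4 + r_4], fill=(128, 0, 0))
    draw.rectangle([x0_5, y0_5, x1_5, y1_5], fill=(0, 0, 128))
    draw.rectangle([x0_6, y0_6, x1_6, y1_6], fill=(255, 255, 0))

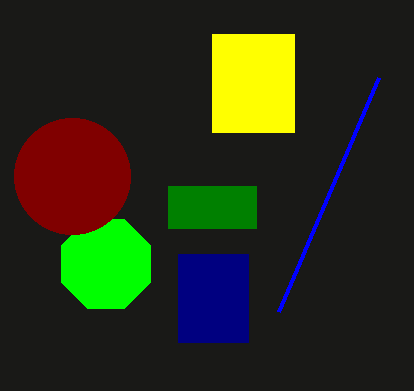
x1_1 = 278
y1_1 = 312
cx_2 = 106
cy_2 = 264
r_2 = 48
x0_3 = 168
y0_3 = 186
x1_3 = 256
y1_3 = 228
cx_4 = 72
cy_4 = 176
r_4 = 58
x0_5 = 178
y0_5 = 254
x1_5 = 248
y1_5 = 342
x0_6 = 212
y0_6 = 34
x1_6 = 294
y1_6 = 132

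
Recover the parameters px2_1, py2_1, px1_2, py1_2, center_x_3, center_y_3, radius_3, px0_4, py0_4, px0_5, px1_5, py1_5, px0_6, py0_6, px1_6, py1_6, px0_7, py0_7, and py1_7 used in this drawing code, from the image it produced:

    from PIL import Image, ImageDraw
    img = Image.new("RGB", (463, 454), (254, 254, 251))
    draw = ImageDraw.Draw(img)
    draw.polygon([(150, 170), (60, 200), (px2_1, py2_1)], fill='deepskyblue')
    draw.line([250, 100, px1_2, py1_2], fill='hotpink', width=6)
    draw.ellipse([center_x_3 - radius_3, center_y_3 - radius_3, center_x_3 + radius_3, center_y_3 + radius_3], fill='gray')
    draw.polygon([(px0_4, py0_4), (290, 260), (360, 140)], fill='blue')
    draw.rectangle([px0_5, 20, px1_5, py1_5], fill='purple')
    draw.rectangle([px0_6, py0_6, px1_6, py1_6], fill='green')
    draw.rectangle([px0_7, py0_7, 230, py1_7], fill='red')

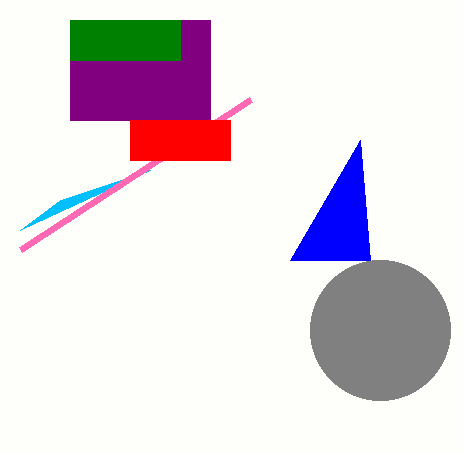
px2_1 = 20
py2_1 = 230
px1_2 = 20
py1_2 = 250
center_x_3 = 380
center_y_3 = 330
radius_3 = 70
px0_4 = 370
py0_4 = 260
px0_5 = 70
px1_5 = 210
py1_5 = 120
px0_6 = 70
py0_6 = 20
px1_6 = 180
py1_6 = 60
px0_7 = 130
py0_7 = 120
py1_7 = 160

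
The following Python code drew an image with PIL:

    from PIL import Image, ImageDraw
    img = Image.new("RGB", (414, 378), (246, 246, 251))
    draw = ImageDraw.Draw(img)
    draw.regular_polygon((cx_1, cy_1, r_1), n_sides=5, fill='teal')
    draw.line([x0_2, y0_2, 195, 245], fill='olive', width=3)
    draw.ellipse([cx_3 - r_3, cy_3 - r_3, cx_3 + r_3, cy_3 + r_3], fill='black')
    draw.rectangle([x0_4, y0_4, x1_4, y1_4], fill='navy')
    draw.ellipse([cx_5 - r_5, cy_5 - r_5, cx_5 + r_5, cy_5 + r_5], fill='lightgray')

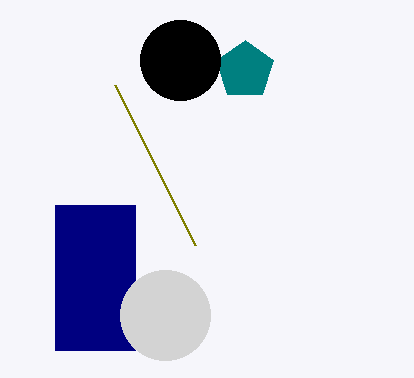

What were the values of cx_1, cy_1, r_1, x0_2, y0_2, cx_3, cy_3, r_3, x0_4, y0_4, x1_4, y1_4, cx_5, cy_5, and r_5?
cx_1 = 245, cy_1 = 70, r_1 = 30, x0_2 = 115, y0_2 = 85, cx_3 = 180, cy_3 = 60, r_3 = 40, x0_4 = 55, y0_4 = 205, x1_4 = 135, y1_4 = 350, cx_5 = 165, cy_5 = 315, r_5 = 45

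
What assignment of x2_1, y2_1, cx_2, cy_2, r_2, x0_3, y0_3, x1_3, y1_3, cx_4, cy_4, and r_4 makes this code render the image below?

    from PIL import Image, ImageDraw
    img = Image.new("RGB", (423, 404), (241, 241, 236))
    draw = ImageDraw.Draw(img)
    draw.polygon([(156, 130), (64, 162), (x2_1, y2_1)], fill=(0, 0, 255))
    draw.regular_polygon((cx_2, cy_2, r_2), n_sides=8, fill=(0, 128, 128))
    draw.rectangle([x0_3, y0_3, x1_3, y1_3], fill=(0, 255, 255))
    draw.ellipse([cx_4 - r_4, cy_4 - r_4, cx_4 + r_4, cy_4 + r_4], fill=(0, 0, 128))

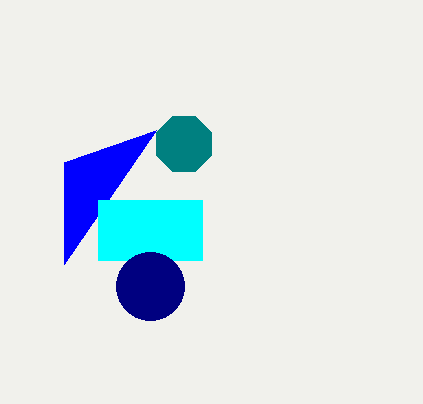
x2_1 = 64
y2_1 = 264
cx_2 = 184
cy_2 = 144
r_2 = 30
x0_3 = 98
y0_3 = 200
x1_3 = 202
y1_3 = 260
cx_4 = 150
cy_4 = 286
r_4 = 34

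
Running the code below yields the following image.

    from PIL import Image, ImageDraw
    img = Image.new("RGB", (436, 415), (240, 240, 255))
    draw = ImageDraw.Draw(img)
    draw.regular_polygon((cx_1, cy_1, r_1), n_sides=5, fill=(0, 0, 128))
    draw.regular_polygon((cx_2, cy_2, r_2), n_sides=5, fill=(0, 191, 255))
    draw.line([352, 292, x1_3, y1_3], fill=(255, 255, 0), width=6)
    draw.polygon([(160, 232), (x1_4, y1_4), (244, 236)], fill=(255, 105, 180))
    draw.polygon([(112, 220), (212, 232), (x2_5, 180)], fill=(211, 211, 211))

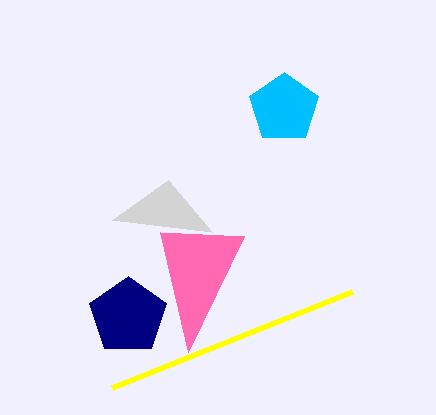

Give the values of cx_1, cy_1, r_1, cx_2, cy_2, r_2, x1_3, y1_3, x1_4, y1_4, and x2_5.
cx_1 = 128
cy_1 = 316
r_1 = 40
cx_2 = 284
cy_2 = 108
r_2 = 36
x1_3 = 112
y1_3 = 388
x1_4 = 188
y1_4 = 352
x2_5 = 168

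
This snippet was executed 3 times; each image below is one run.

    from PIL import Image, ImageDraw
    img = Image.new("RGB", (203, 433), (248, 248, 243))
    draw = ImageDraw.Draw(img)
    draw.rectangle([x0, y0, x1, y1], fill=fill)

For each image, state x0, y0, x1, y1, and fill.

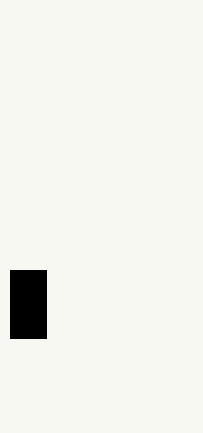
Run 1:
x0 = 10; y0 = 270; x1 = 46; y1 = 338; fill = 'black'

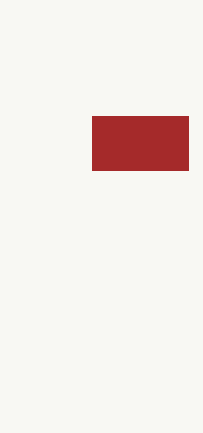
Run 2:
x0 = 92
y0 = 116
x1 = 188
y1 = 170
fill = 'brown'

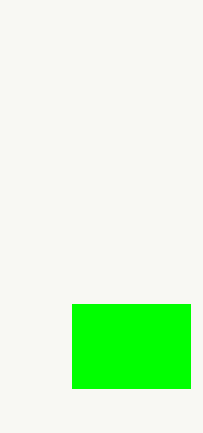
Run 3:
x0 = 72, y0 = 304, x1 = 190, y1 = 388, fill = 'lime'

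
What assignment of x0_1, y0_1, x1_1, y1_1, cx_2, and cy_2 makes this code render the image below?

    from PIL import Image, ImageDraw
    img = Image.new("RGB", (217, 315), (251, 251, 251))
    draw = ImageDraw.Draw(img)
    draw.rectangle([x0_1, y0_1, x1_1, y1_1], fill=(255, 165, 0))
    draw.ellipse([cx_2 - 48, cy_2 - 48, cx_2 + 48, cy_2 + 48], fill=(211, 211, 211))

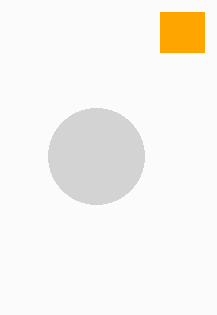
x0_1 = 160, y0_1 = 12, x1_1 = 204, y1_1 = 52, cx_2 = 96, cy_2 = 156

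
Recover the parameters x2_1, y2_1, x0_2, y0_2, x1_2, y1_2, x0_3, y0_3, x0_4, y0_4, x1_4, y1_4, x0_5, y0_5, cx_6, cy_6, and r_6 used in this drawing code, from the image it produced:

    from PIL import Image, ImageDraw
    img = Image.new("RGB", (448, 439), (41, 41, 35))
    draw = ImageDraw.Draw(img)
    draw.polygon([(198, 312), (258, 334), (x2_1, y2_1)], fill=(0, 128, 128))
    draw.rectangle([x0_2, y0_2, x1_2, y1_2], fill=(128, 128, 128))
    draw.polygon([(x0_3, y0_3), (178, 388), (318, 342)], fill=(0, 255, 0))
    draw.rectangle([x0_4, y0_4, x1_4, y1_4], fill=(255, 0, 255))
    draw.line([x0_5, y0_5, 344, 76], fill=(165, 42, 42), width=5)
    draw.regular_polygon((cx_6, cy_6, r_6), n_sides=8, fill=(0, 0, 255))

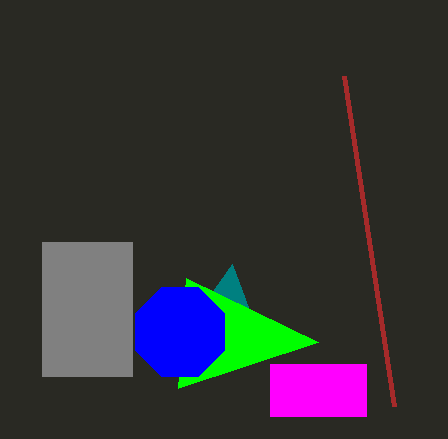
x2_1 = 232
y2_1 = 264
x0_2 = 42
y0_2 = 242
x1_2 = 132
y1_2 = 376
x0_3 = 186
y0_3 = 278
x0_4 = 270
y0_4 = 364
x1_4 = 366
y1_4 = 416
x0_5 = 394
y0_5 = 406
cx_6 = 180
cy_6 = 332
r_6 = 48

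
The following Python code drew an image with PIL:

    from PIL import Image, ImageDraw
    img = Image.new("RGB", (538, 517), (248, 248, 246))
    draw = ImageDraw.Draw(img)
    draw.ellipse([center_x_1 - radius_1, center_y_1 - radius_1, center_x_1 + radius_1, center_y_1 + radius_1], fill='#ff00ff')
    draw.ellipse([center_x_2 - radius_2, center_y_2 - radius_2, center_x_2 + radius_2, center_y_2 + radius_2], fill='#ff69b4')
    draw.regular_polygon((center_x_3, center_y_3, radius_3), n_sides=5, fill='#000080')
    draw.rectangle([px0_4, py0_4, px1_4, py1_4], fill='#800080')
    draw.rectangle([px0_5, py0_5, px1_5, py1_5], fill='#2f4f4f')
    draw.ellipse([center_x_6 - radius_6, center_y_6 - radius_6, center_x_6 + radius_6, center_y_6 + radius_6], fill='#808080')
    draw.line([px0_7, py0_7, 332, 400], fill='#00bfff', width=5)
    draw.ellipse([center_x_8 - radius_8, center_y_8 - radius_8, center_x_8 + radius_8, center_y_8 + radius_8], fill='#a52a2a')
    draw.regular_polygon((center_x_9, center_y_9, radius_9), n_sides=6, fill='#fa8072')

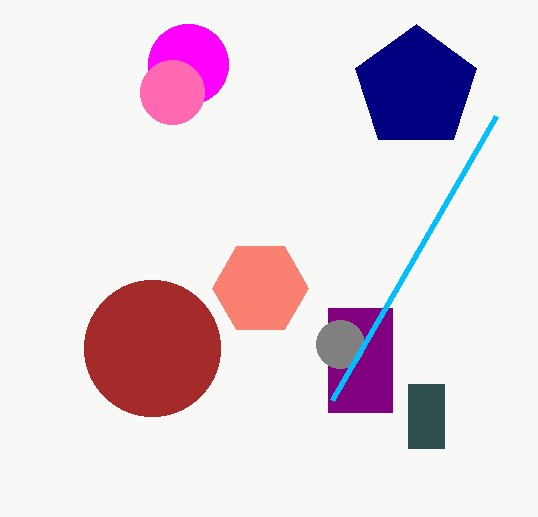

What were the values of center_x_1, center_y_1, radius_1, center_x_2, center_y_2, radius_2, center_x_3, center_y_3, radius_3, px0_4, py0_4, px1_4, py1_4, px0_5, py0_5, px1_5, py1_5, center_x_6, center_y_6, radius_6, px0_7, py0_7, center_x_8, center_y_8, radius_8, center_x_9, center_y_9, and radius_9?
center_x_1 = 188, center_y_1 = 64, radius_1 = 40, center_x_2 = 172, center_y_2 = 92, radius_2 = 32, center_x_3 = 416, center_y_3 = 88, radius_3 = 64, px0_4 = 328, py0_4 = 308, px1_4 = 392, py1_4 = 412, px0_5 = 408, py0_5 = 384, px1_5 = 444, py1_5 = 448, center_x_6 = 340, center_y_6 = 344, radius_6 = 24, px0_7 = 496, py0_7 = 116, center_x_8 = 152, center_y_8 = 348, radius_8 = 68, center_x_9 = 260, center_y_9 = 288, radius_9 = 48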